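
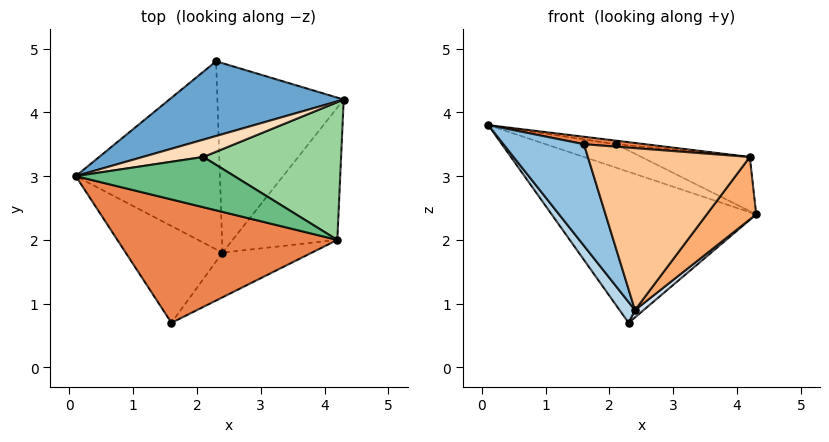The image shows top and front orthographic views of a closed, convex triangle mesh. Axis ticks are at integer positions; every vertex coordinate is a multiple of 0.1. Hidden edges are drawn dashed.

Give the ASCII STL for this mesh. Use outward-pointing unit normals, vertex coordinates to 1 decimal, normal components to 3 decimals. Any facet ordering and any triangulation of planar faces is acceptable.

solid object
 facet normal -0.108 0.891 0.441
  outer loop
   vertex 2.3 4.8 0.7
   vertex 0.1 3.0 3.8
   vertex 4.3 4.2 2.4
  endloop
 endfacet
 facet normal -0.780 -0.453 -0.432
  outer loop
   vertex 2.4 1.8 0.9
   vertex 1.6 0.7 3.5
   vertex 0.1 3.0 3.8
  endloop
 endfacet
 facet normal -0.795 -0.067 -0.603
  outer loop
   vertex 2.4 1.8 0.9
   vertex 0.1 3.0 3.8
   vertex 2.3 4.8 0.7
  endloop
 endfacet
 facet normal 0.642 -0.030 -0.766
  outer loop
   vertex 2.4 1.8 0.9
   vertex 2.3 4.8 0.7
   vertex 4.3 4.2 2.4
  endloop
 endfacet
 facet normal 0.106 -0.060 0.993
  outer loop
   vertex 4.2 2.0 3.3
   vertex 0.1 3.0 3.8
   vertex 1.6 0.7 3.5
  endloop
 endfacet
 facet normal 0.782 -0.266 -0.564
  outer loop
   vertex 4.2 2.0 3.3
   vertex 2.4 1.8 0.9
   vertex 4.3 4.2 2.4
  endloop
 endfacet
 facet normal 0.419 -0.875 -0.241
  outer loop
   vertex 4.2 2.0 3.3
   vertex 1.6 0.7 3.5
   vertex 2.4 1.8 0.9
  endloop
 endfacet
 facet normal -0.031 0.803 0.595
  outer loop
   vertex 2.1 3.3 3.5
   vertex 4.3 4.2 2.4
   vertex 0.1 3.0 3.8
  endloop
 endfacet
 facet normal 0.138 0.070 0.988
  outer loop
   vertex 2.1 3.3 3.5
   vertex 0.1 3.0 3.8
   vertex 4.2 2.0 3.3
  endloop
 endfacet
 facet normal 0.301 0.349 0.887
  outer loop
   vertex 2.1 3.3 3.5
   vertex 4.2 2.0 3.3
   vertex 4.3 4.2 2.4
  endloop
 endfacet
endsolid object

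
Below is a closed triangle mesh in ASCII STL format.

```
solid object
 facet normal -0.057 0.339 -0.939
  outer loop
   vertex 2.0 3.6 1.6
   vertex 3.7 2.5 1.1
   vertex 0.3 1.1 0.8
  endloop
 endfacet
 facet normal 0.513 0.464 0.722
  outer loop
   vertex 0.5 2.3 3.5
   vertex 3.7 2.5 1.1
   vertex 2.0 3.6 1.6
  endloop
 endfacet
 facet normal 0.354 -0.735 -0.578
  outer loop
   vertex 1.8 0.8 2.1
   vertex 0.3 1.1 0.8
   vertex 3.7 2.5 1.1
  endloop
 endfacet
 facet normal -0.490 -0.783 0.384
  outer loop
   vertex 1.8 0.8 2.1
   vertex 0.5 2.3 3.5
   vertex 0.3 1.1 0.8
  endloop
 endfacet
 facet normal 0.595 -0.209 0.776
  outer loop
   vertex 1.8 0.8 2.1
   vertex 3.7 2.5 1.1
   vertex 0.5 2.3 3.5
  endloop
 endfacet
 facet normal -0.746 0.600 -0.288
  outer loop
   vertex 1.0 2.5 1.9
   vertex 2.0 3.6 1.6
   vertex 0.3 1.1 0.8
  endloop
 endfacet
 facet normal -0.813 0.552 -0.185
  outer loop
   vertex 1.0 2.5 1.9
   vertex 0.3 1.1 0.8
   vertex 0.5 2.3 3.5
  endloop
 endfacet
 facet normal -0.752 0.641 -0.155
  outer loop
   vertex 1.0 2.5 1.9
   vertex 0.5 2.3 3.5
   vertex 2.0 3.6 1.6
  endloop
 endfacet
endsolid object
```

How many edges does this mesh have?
12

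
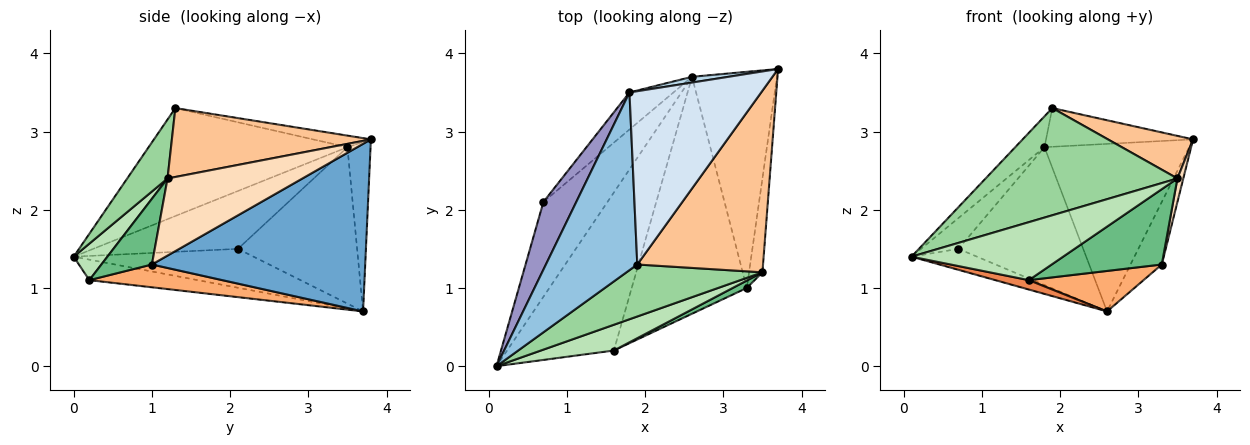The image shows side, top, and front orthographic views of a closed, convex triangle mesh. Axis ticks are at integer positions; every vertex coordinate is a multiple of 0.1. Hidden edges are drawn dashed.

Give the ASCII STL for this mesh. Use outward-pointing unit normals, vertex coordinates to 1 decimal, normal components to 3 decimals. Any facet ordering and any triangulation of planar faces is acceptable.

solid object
 facet normal 0.884 0.130 -0.448
  outer loop
   vertex 3.3 1.0 1.3
   vertex 2.6 3.7 0.7
   vertex 3.7 3.8 2.9
  endloop
 endfacet
 facet normal -0.758 0.111 0.642
  outer loop
   vertex 1.8 3.5 2.8
   vertex 0.1 0.0 1.4
   vertex 1.9 1.3 3.3
  endloop
 endfacet
 facet normal -0.158 0.987 0.034
  outer loop
   vertex 1.8 3.5 2.8
   vertex 3.7 3.8 2.9
   vertex 2.6 3.7 0.7
  endloop
 endfacet
 facet normal -0.085 0.217 0.972
  outer loop
   vertex 1.8 3.5 2.8
   vertex 1.9 1.3 3.3
   vertex 3.7 3.8 2.9
  endloop
 endfacet
 facet normal -0.188 -0.058 -0.980
  outer loop
   vertex 1.6 0.2 1.1
   vertex 0.1 0.0 1.4
   vertex 2.6 3.7 0.7
  endloop
 endfacet
 facet normal 0.192 -0.165 -0.967
  outer loop
   vertex 1.6 0.2 1.1
   vertex 2.6 3.7 0.7
   vertex 3.3 1.0 1.3
  endloop
 endfacet
 facet normal 0.471 -0.201 0.859
  outer loop
   vertex 3.5 1.2 2.4
   vertex 3.7 3.8 2.9
   vertex 1.9 1.3 3.3
  endloop
 endfacet
 facet normal 0.984 -0.043 -0.171
  outer loop
   vertex 3.5 1.2 2.4
   vertex 3.3 1.0 1.3
   vertex 3.7 3.8 2.9
  endloop
 endfacet
 facet normal 0.416 -0.905 0.089
  outer loop
   vertex 3.5 1.2 2.4
   vertex 1.6 0.2 1.1
   vertex 3.3 1.0 1.3
  endloop
 endfacet
 facet normal 0.186 -0.884 0.429
  outer loop
   vertex 3.5 1.2 2.4
   vertex 1.9 1.3 3.3
   vertex 0.1 0.0 1.4
  endloop
 endfacet
 facet normal 0.199 -0.896 0.398
  outer loop
   vertex 3.5 1.2 2.4
   vertex 0.1 0.0 1.4
   vertex 1.6 0.2 1.1
  endloop
 endfacet
 facet normal -0.510 0.186 -0.840
  outer loop
   vertex 0.7 2.1 1.5
   vertex 2.6 3.7 0.7
   vertex 0.1 0.0 1.4
  endloop
 endfacet
 facet normal -0.848 0.219 0.482
  outer loop
   vertex 0.7 2.1 1.5
   vertex 0.1 0.0 1.4
   vertex 1.8 3.5 2.8
  endloop
 endfacet
 facet normal -0.678 0.710 -0.191
  outer loop
   vertex 0.7 2.1 1.5
   vertex 1.8 3.5 2.8
   vertex 2.6 3.7 0.7
  endloop
 endfacet
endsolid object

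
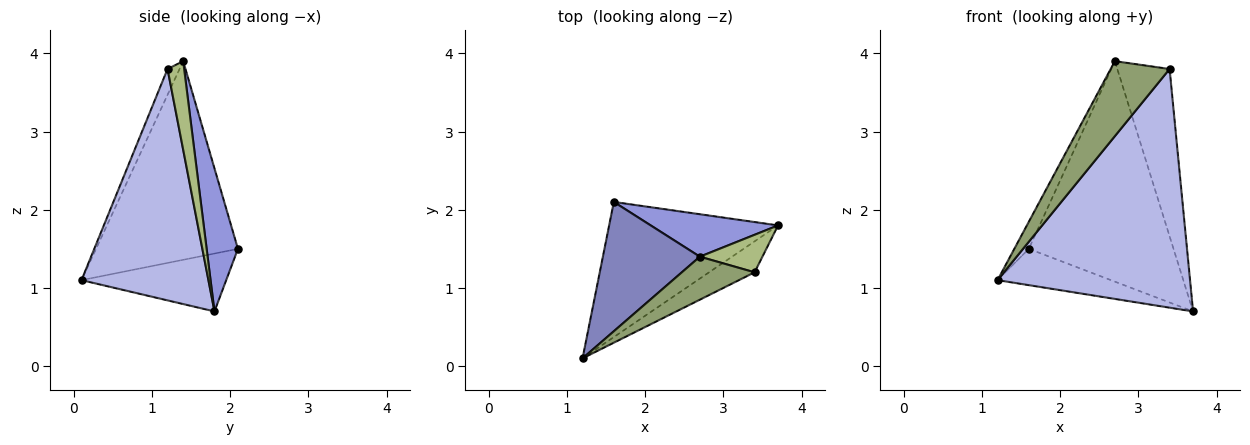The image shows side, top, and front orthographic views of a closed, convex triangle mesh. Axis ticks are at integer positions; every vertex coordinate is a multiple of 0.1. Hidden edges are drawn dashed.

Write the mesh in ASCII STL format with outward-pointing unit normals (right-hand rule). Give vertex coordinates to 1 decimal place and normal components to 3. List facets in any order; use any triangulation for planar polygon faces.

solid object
 facet normal -0.314 0.246 -0.917
  outer loop
   vertex 1.6 2.1 1.5
   vertex 3.7 1.8 0.7
   vertex 1.2 0.1 1.1
  endloop
 endfacet
 facet normal -0.895 0.092 0.437
  outer loop
   vertex 2.7 1.4 3.9
   vertex 1.6 2.1 1.5
   vertex 1.2 0.1 1.1
  endloop
 endfacet
 facet normal 0.208 0.961 0.185
  outer loop
   vertex 2.7 1.4 3.9
   vertex 3.7 1.8 0.7
   vertex 1.6 2.1 1.5
  endloop
 endfacet
 facet normal 0.547 -0.830 -0.108
  outer loop
   vertex 3.4 1.2 3.8
   vertex 1.2 0.1 1.1
   vertex 3.7 1.8 0.7
  endloop
 endfacet
 facet normal -0.174 -0.854 0.490
  outer loop
   vertex 3.4 1.2 3.8
   vertex 2.7 1.4 3.9
   vertex 1.2 0.1 1.1
  endloop
 endfacet
 facet normal 0.296 0.932 0.209
  outer loop
   vertex 3.4 1.2 3.8
   vertex 3.7 1.8 0.7
   vertex 2.7 1.4 3.9
  endloop
 endfacet
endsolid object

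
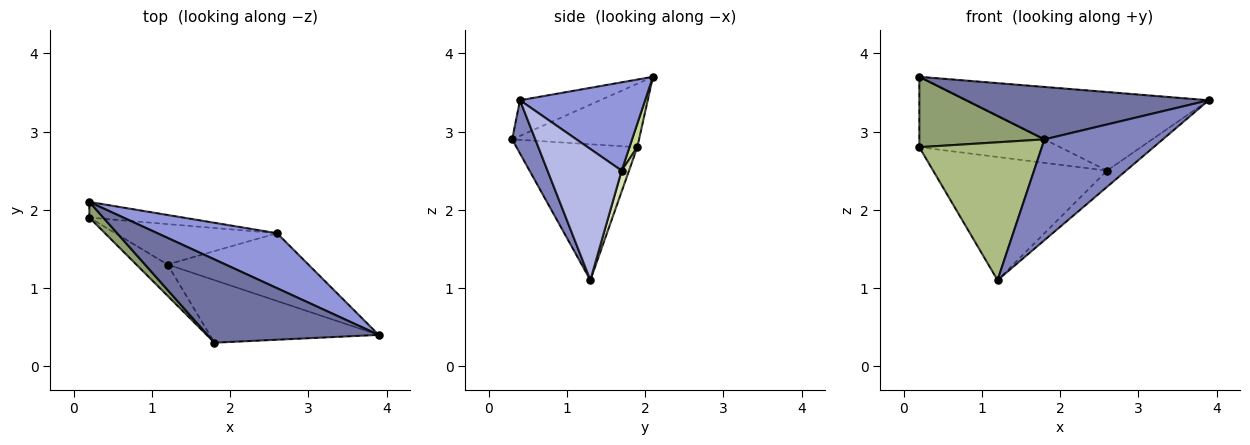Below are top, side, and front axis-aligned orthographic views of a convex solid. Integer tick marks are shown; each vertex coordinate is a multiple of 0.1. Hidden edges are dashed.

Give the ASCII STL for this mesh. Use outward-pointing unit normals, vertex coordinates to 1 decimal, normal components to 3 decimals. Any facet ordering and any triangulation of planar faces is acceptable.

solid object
 facet normal -0.173 -0.525 0.833
  outer loop
   vertex 1.8 0.3 2.9
   vertex 3.9 0.4 3.4
   vertex 0.2 2.1 3.7
  endloop
 endfacet
 facet normal 0.164 -0.838 -0.520
  outer loop
   vertex 1.2 1.3 1.1
   vertex 3.9 0.4 3.4
   vertex 1.8 0.3 2.9
  endloop
 endfacet
 facet normal 0.390 0.755 0.528
  outer loop
   vertex 2.6 1.7 2.5
   vertex 0.2 2.1 3.7
   vertex 3.9 0.4 3.4
  endloop
 endfacet
 facet normal 0.671 0.172 -0.721
  outer loop
   vertex 2.6 1.7 2.5
   vertex 3.9 0.4 3.4
   vertex 1.2 1.3 1.1
  endloop
 endfacet
 facet normal -0.703 -0.694 0.154
  outer loop
   vertex 0.2 1.9 2.8
   vertex 1.8 0.3 2.9
   vertex 0.2 2.1 3.7
  endloop
 endfacet
 facet normal -0.693 -0.703 -0.160
  outer loop
   vertex 0.2 1.9 2.8
   vertex 1.2 1.3 1.1
   vertex 1.8 0.3 2.9
  endloop
 endfacet
 facet normal 0.054 0.975 -0.217
  outer loop
   vertex 0.2 1.9 2.8
   vertex 0.2 2.1 3.7
   vertex 2.6 1.7 2.5
  endloop
 endfacet
 facet normal 0.040 0.949 -0.311
  outer loop
   vertex 0.2 1.9 2.8
   vertex 2.6 1.7 2.5
   vertex 1.2 1.3 1.1
  endloop
 endfacet
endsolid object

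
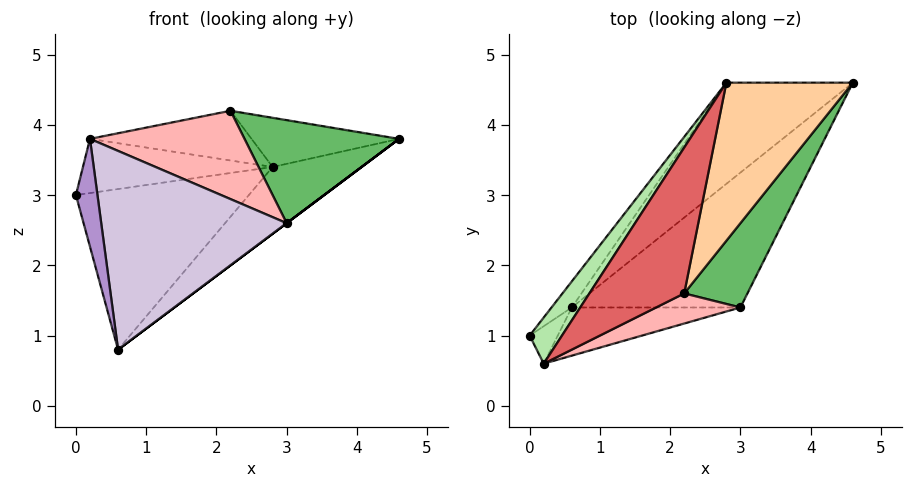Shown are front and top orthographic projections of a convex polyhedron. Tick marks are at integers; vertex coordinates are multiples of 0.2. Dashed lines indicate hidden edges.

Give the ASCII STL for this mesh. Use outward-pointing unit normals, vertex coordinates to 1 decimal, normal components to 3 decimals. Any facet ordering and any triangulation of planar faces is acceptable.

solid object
 facet normal -0.780 0.618 -0.100
  outer loop
   vertex 0.6 1.4 0.8
   vertex 0.0 1.0 3.0
   vertex 2.8 4.6 3.4
  endloop
 endfacet
 facet normal 0.182 0.541 -0.821
  outer loop
   vertex 0.6 1.4 0.8
   vertex 2.8 4.6 3.4
   vertex 4.6 4.6 3.8
  endloop
 endfacet
 facet normal 0.600 0.000 -0.800
  outer loop
   vertex 3.0 1.4 2.6
   vertex 0.6 1.4 0.8
   vertex 4.6 4.6 3.8
  endloop
 endfacet
 facet normal -0.208 0.291 0.934
  outer loop
   vertex 2.2 1.6 4.2
   vertex 4.6 4.6 3.8
   vertex 2.8 4.6 3.4
  endloop
 endfacet
 facet normal 0.732 -0.528 0.432
  outer loop
   vertex 2.2 1.6 4.2
   vertex 3.0 1.4 2.6
   vertex 4.6 4.6 3.8
  endloop
 endfacet
 facet normal -0.731 0.519 0.442
  outer loop
   vertex 0.2 0.6 3.8
   vertex 2.8 4.6 3.4
   vertex 0.0 1.0 3.0
  endloop
 endfacet
 facet normal -0.331 0.304 0.893
  outer loop
   vertex 0.2 0.6 3.8
   vertex 2.2 1.6 4.2
   vertex 2.8 4.6 3.4
  endloop
 endfacet
 facet normal 0.378 -0.876 0.299
  outer loop
   vertex 0.2 0.6 3.8
   vertex 3.0 1.4 2.6
   vertex 2.2 1.6 4.2
  endloop
 endfacet
 facet normal -0.498 -0.819 -0.285
  outer loop
   vertex 0.2 0.6 3.8
   vertex 0.0 1.0 3.0
   vertex 0.6 1.4 0.8
  endloop
 endfacet
 facet normal 0.174 -0.957 -0.232
  outer loop
   vertex 0.2 0.6 3.8
   vertex 0.6 1.4 0.8
   vertex 3.0 1.4 2.6
  endloop
 endfacet
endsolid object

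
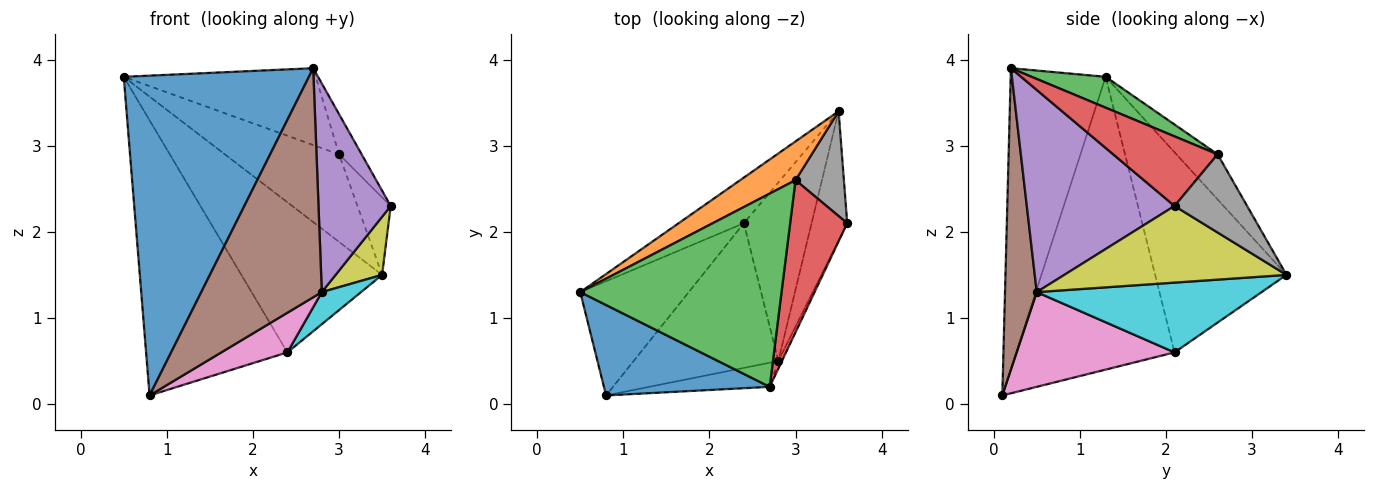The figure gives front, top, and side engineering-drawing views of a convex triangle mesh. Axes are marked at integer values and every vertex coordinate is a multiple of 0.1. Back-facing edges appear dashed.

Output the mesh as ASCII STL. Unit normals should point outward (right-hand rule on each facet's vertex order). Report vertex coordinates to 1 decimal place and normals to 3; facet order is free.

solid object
 facet normal -0.443 -0.863 0.244
  outer loop
   vertex 0.8 0.1 0.1
   vertex 2.7 0.2 3.9
   vertex 0.5 1.3 3.8
  endloop
 endfacet
 facet normal -0.719 0.642 -0.266
  outer loop
   vertex 2.4 2.1 0.6
   vertex 0.8 0.1 0.1
   vertex 0.5 1.3 3.8
  endloop
 endfacet
 facet normal 0.141 0.366 0.920
  outer loop
   vertex 3.0 2.6 2.9
   vertex 0.5 1.3 3.8
   vertex 2.7 0.2 3.9
  endloop
 endfacet
 facet normal 0.763 0.165 0.625
  outer loop
   vertex 3.0 2.6 2.9
   vertex 2.7 0.2 3.9
   vertex 3.6 2.1 2.3
  endloop
 endfacet
 facet normal 0.898 -0.439 -0.016
  outer loop
   vertex 2.8 0.5 1.3
   vertex 3.6 2.1 2.3
   vertex 2.7 0.2 3.9
  endloop
 endfacet
 facet normal 0.253 -0.962 -0.101
  outer loop
   vertex 2.8 0.5 1.3
   vertex 2.7 0.2 3.9
   vertex 0.8 0.1 0.1
  endloop
 endfacet
 facet normal 0.534 -0.223 -0.815
  outer loop
   vertex 2.8 0.5 1.3
   vertex 0.8 0.1 0.1
   vertex 2.4 2.1 0.6
  endloop
 endfacet
 facet normal 0.793 0.363 0.490
  outer loop
   vertex 3.5 3.4 1.5
   vertex 3.0 2.6 2.9
   vertex 3.6 2.1 2.3
  endloop
 endfacet
 facet normal 0.891 -0.186 -0.414
  outer loop
   vertex 3.5 3.4 1.5
   vertex 3.6 2.1 2.3
   vertex 2.8 0.5 1.3
  endloop
 endfacet
 facet normal 0.712 -0.124 -0.691
  outer loop
   vertex 3.5 3.4 1.5
   vertex 2.8 0.5 1.3
   vertex 2.4 2.1 0.6
  endloop
 endfacet
 facet normal -0.666 0.714 -0.217
  outer loop
   vertex 3.5 3.4 1.5
   vertex 2.4 2.1 0.6
   vertex 0.5 1.3 3.8
  endloop
 endfacet
 facet normal -0.313 0.868 0.384
  outer loop
   vertex 3.5 3.4 1.5
   vertex 0.5 1.3 3.8
   vertex 3.0 2.6 2.9
  endloop
 endfacet
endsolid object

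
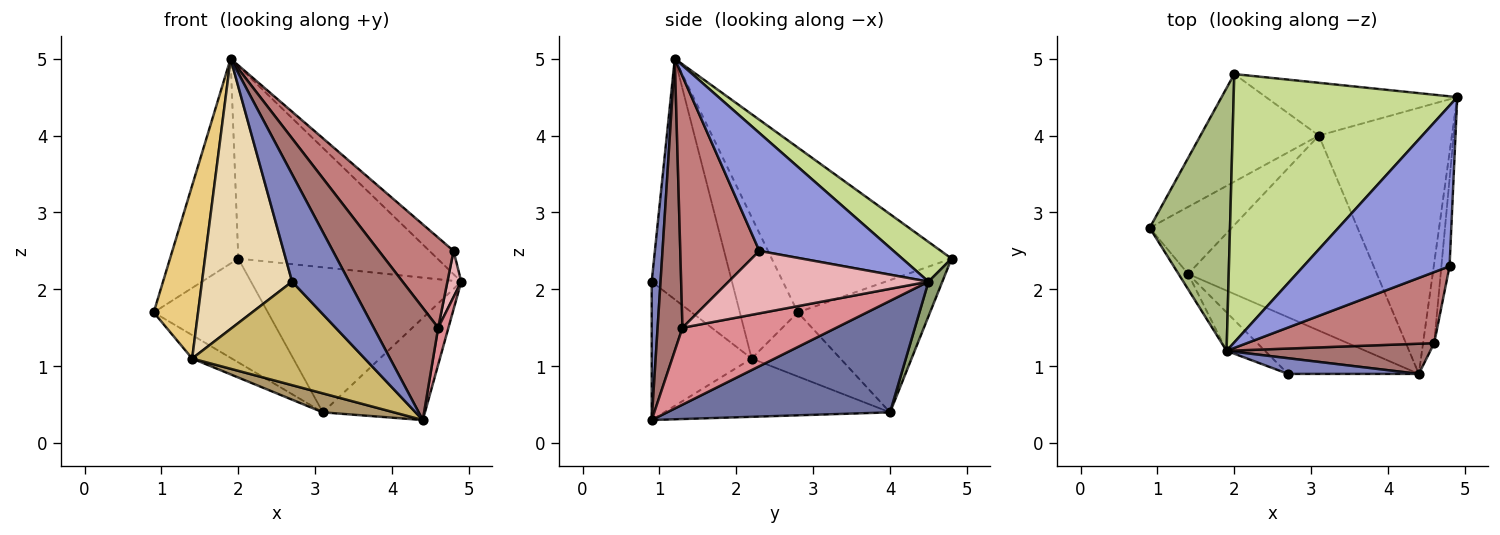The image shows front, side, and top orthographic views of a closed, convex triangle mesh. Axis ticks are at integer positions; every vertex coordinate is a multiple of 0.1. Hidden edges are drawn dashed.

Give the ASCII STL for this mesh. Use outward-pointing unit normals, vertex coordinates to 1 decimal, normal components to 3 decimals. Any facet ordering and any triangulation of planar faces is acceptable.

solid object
 facet normal 0.616 0.282 -0.735
  outer loop
   vertex 3.1 4.0 0.4
   vertex 4.9 4.5 2.1
   vertex 4.4 0.9 0.3
  endloop
 endfacet
 facet normal 0.151 -0.978 0.143
  outer loop
   vertex 2.7 0.9 2.1
   vertex 4.4 0.9 0.3
   vertex 1.9 1.2 5.0
  endloop
 endfacet
 facet normal 0.624 0.112 0.773
  outer loop
   vertex 4.8 2.3 2.5
   vertex 4.9 4.5 2.1
   vertex 1.9 1.2 5.0
  endloop
 endfacet
 facet normal -0.627 0.541 -0.561
  outer loop
   vertex 2.0 4.8 2.4
   vertex 3.1 4.0 0.4
   vertex 0.9 2.8 1.7
  endloop
 endfacet
 facet normal 0.062 0.938 -0.341
  outer loop
   vertex 2.0 4.8 2.4
   vertex 4.9 4.5 2.1
   vertex 3.1 4.0 0.4
  endloop
 endfacet
 facet normal -0.851 0.323 0.414
  outer loop
   vertex 2.0 4.8 2.4
   vertex 0.9 2.8 1.7
   vertex 1.9 1.2 5.0
  endloop
 endfacet
 facet normal 0.143 0.577 0.804
  outer loop
   vertex 2.0 4.8 2.4
   vertex 1.9 1.2 5.0
   vertex 4.9 4.5 2.1
  endloop
 endfacet
 facet normal -0.594 0.265 -0.760
  outer loop
   vertex 1.4 2.2 1.1
   vertex 0.9 2.8 1.7
   vertex 3.1 4.0 0.4
  endloop
 endfacet
 facet normal -0.294 -0.093 -0.951
  outer loop
   vertex 1.4 2.2 1.1
   vertex 3.1 4.0 0.4
   vertex 4.4 0.9 0.3
  endloop
 endfacet
 facet normal -0.453 -0.782 -0.428
  outer loop
   vertex 1.4 2.2 1.1
   vertex 4.4 0.9 0.3
   vertex 2.7 0.9 2.1
  endloop
 endfacet
 facet normal -0.793 -0.607 -0.054
  outer loop
   vertex 1.4 2.2 1.1
   vertex 1.9 1.2 5.0
   vertex 0.9 2.8 1.7
  endloop
 endfacet
 facet normal -0.661 -0.743 -0.106
  outer loop
   vertex 1.4 2.2 1.1
   vertex 2.7 0.9 2.1
   vertex 1.9 1.2 5.0
  endloop
 endfacet
 facet normal 0.349 -0.905 0.243
  outer loop
   vertex 4.6 1.3 1.5
   vertex 1.9 1.2 5.0
   vertex 4.4 0.9 0.3
  endloop
 endfacet
 facet normal 0.639 -0.604 0.476
  outer loop
   vertex 4.6 1.3 1.5
   vertex 4.8 2.3 2.5
   vertex 1.9 1.2 5.0
  endloop
 endfacet
 facet normal 0.988 -0.066 -0.143
  outer loop
   vertex 4.6 1.3 1.5
   vertex 4.4 0.9 0.3
   vertex 4.9 4.5 2.1
  endloop
 endfacet
 facet normal 0.989 -0.068 -0.129
  outer loop
   vertex 4.6 1.3 1.5
   vertex 4.9 4.5 2.1
   vertex 4.8 2.3 2.5
  endloop
 endfacet
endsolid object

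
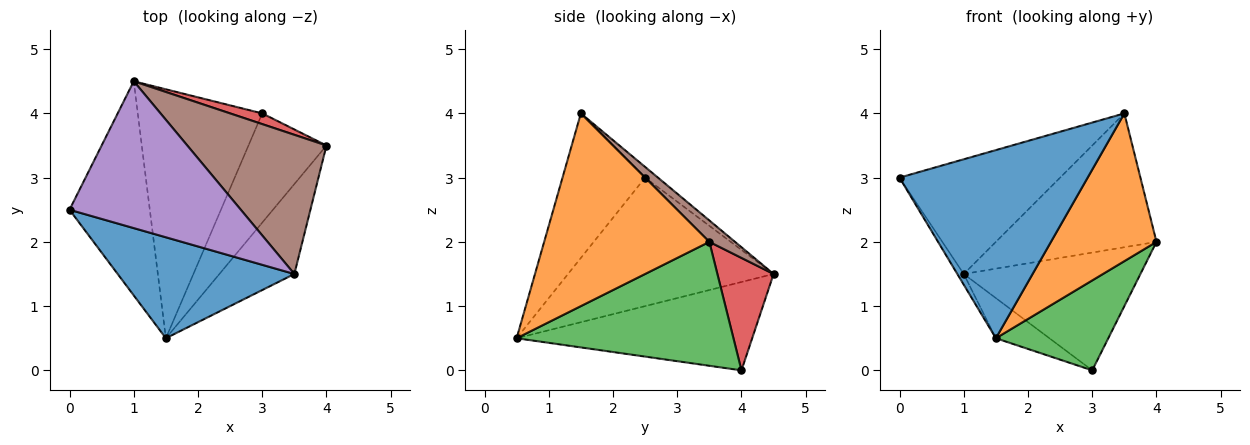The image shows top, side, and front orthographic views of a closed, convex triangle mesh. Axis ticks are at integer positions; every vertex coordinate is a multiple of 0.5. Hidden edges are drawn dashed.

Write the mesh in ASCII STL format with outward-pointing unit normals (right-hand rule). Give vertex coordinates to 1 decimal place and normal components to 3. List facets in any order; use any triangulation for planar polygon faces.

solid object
 facet normal -0.361 -0.822 0.441
  outer loop
   vertex 3.5 1.5 4.0
   vertex 0.0 2.5 3.0
   vertex 1.5 0.5 0.5
  endloop
 endfacet
 facet normal 0.801 -0.512 -0.311
  outer loop
   vertex 3.5 1.5 4.0
   vertex 1.5 0.5 0.5
   vertex 4.0 3.5 2.0
  endloop
 endfacet
 facet normal 0.775 -0.402 -0.488
  outer loop
   vertex 3.0 4.0 0.0
   vertex 4.0 3.5 2.0
   vertex 1.5 0.5 0.5
  endloop
 endfacet
 facet normal 0.302 0.949 0.086
  outer loop
   vertex 1.0 4.5 1.5
   vertex 4.0 3.5 2.0
   vertex 3.0 4.0 0.0
  endloop
 endfacet
 facet normal -0.049 0.615 0.787
  outer loop
   vertex 1.0 4.5 1.5
   vertex 0.0 2.5 3.0
   vertex 3.5 1.5 4.0
  endloop
 endfacet
 facet normal 0.110 0.689 0.716
  outer loop
   vertex 1.0 4.5 1.5
   vertex 3.5 1.5 4.0
   vertex 4.0 3.5 2.0
  endloop
 endfacet
 facet normal -0.848 0.026 -0.530
  outer loop
   vertex 1.0 4.5 1.5
   vertex 1.5 0.5 0.5
   vertex 0.0 2.5 3.0
  endloop
 endfacet
 facet normal -0.574 0.130 -0.809
  outer loop
   vertex 1.0 4.5 1.5
   vertex 3.0 4.0 0.0
   vertex 1.5 0.5 0.5
  endloop
 endfacet
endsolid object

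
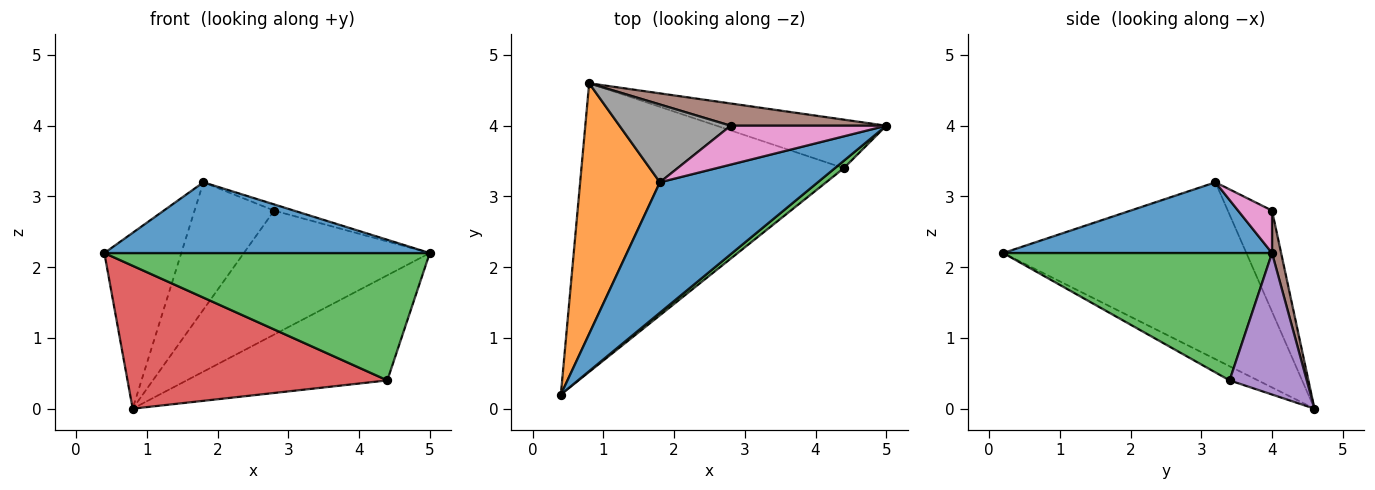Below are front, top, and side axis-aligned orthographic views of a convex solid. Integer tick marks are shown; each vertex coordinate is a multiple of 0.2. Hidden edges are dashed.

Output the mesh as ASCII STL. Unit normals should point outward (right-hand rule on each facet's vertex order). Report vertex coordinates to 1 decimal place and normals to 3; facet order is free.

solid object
 facet normal 0.366 -0.444 0.818
  outer loop
   vertex 1.8 3.2 3.2
   vertex 0.4 0.2 2.2
   vertex 5.0 4.0 2.2
  endloop
 endfacet
 facet normal -0.876 0.277 0.395
  outer loop
   vertex 1.8 3.2 3.2
   vertex 0.8 4.6 0.0
   vertex 0.4 0.2 2.2
  endloop
 endfacet
 facet normal 0.636 -0.770 0.045
  outer loop
   vertex 4.4 3.4 0.4
   vertex 5.0 4.0 2.2
   vertex 0.4 0.2 2.2
  endloop
 endfacet
 facet normal -0.048 -0.443 -0.895
  outer loop
   vertex 4.4 3.4 0.4
   vertex 0.4 0.2 2.2
   vertex 0.8 4.6 0.0
  endloop
 endfacet
 facet normal 0.330 0.857 -0.396
  outer loop
   vertex 4.4 3.4 0.4
   vertex 0.8 4.6 0.0
   vertex 5.0 4.0 2.2
  endloop
 endfacet
 facet normal 0.048 0.983 0.176
  outer loop
   vertex 2.8 4.0 2.8
   vertex 5.0 4.0 2.2
   vertex 0.8 4.6 0.0
  endloop
 endfacet
 facet normal 0.260 0.152 0.954
  outer loop
   vertex 2.8 4.0 2.8
   vertex 1.8 3.2 3.2
   vertex 5.0 4.0 2.2
  endloop
 endfacet
 facet normal -0.428 0.771 0.471
  outer loop
   vertex 2.8 4.0 2.8
   vertex 0.8 4.6 0.0
   vertex 1.8 3.2 3.2
  endloop
 endfacet
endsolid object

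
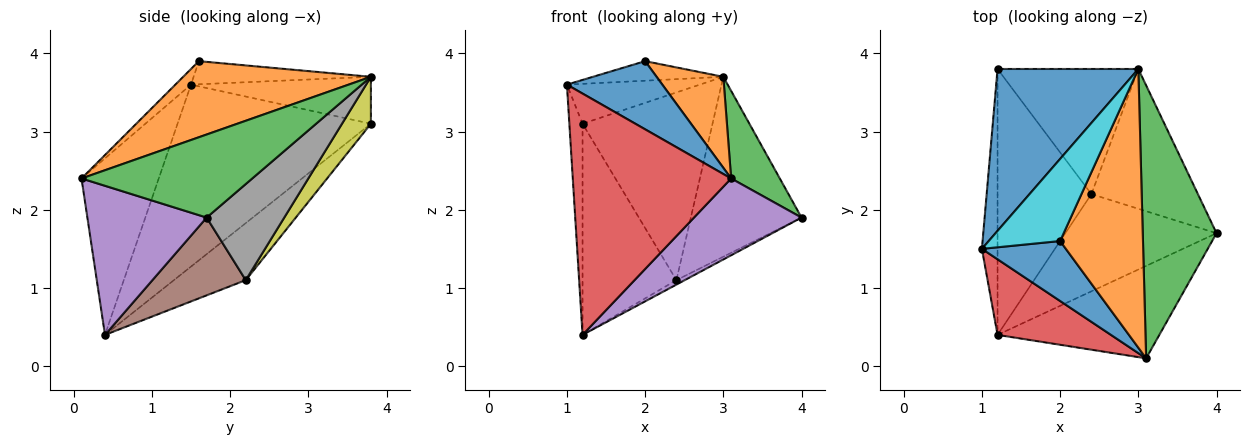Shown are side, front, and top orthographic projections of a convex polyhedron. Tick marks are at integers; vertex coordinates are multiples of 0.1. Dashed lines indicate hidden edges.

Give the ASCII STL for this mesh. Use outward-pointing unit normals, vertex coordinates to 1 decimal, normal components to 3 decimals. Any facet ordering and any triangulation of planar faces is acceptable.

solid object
 facet normal -0.308 0.228 0.924
  outer loop
   vertex 1.2 3.8 3.1
   vertex 1.0 1.5 3.6
   vertex 3.0 3.8 3.7
  endloop
 endfacet
 facet normal -0.994 0.068 -0.085
  outer loop
   vertex 1.2 3.8 3.1
   vertex 1.2 0.4 0.4
   vertex 1.0 1.5 3.6
  endloop
 endfacet
 facet normal 0.731 -0.208 0.649
  outer loop
   vertex 3.1 0.1 2.4
   vertex 4.0 1.7 1.9
   vertex 3.0 3.8 3.7
  endloop
 endfacet
 facet normal -0.422 -0.865 0.271
  outer loop
   vertex 3.1 0.1 2.4
   vertex 1.0 1.5 3.6
   vertex 1.2 0.4 0.4
  endloop
 endfacet
 facet normal 0.578 -0.521 -0.628
  outer loop
   vertex 3.1 0.1 2.4
   vertex 1.2 0.4 0.4
   vertex 4.0 1.7 1.9
  endloop
 endfacet
 facet normal 0.457 0.041 -0.889
  outer loop
   vertex 2.4 2.2 1.1
   vertex 4.0 1.7 1.9
   vertex 1.2 0.4 0.4
  endloop
 endfacet
 facet normal -0.430 0.562 -0.707
  outer loop
   vertex 2.4 2.2 1.1
   vertex 1.2 0.4 0.4
   vertex 1.2 3.8 3.1
  endloop
 endfacet
 facet normal 0.484 0.691 -0.537
  outer loop
   vertex 2.4 2.2 1.1
   vertex 3.0 3.8 3.7
   vertex 4.0 1.7 1.9
  endloop
 endfacet
 facet normal 0.182 0.818 -0.545
  outer loop
   vertex 2.4 2.2 1.1
   vertex 1.2 3.8 3.1
   vertex 3.0 3.8 3.7
  endloop
 endfacet
 facet normal -0.300 0.221 0.928
  outer loop
   vertex 2.0 1.6 3.9
   vertex 3.0 3.8 3.7
   vertex 1.0 1.5 3.6
  endloop
 endfacet
 facet normal -0.122 -0.745 0.656
  outer loop
   vertex 2.0 1.6 3.9
   vertex 1.0 1.5 3.6
   vertex 3.1 0.1 2.4
  endloop
 endfacet
 facet normal 0.658 -0.234 0.716
  outer loop
   vertex 2.0 1.6 3.9
   vertex 3.1 0.1 2.4
   vertex 3.0 3.8 3.7
  endloop
 endfacet
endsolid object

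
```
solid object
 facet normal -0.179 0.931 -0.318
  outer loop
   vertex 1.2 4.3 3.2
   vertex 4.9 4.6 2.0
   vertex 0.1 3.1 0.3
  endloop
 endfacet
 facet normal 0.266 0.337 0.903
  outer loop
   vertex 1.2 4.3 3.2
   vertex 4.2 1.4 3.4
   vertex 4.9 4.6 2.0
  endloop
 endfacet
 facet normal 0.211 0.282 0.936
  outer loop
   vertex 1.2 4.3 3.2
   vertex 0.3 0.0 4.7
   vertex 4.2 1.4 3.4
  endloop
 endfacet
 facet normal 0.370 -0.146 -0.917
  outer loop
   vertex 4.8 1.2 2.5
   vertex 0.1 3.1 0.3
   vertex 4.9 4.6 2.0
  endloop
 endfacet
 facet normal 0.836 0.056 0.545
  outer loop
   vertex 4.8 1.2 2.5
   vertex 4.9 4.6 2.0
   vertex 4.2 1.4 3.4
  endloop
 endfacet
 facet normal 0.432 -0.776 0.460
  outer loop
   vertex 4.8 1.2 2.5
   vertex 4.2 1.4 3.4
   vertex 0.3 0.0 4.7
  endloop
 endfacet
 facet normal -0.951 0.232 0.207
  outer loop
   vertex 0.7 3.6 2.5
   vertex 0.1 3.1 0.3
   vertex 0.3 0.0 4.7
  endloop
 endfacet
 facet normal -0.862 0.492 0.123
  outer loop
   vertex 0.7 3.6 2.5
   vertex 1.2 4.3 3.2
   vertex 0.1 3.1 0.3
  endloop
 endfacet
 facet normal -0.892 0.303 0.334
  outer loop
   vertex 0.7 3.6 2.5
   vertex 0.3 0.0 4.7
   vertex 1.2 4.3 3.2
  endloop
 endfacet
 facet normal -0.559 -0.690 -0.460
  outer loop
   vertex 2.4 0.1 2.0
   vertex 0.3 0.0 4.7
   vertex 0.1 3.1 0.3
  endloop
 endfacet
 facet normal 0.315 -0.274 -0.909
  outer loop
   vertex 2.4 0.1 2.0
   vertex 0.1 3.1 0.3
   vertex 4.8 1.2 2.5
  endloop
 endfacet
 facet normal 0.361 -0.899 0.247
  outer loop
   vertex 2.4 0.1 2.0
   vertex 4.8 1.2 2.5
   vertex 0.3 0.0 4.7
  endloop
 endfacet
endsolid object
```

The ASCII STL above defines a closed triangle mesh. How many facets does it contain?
12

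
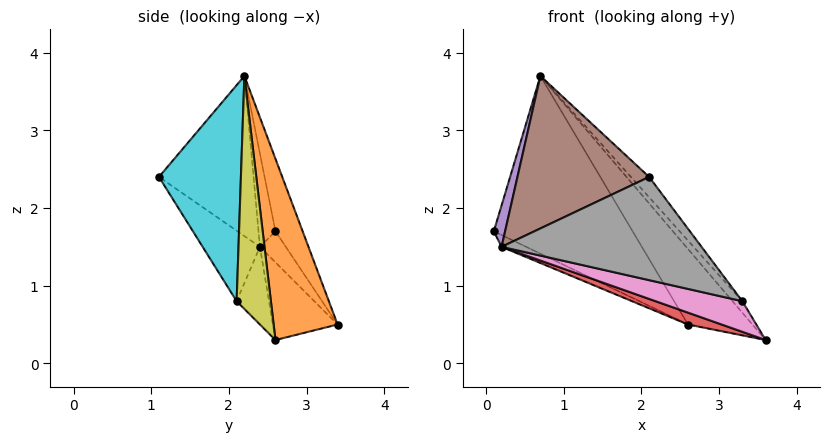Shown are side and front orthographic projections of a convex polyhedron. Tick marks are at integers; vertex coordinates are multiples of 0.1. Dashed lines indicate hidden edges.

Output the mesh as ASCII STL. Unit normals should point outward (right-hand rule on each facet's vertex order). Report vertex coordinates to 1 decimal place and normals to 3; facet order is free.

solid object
 facet normal -0.186 0.951 0.246
  outer loop
   vertex 2.6 3.4 0.5
   vertex 0.1 2.6 1.7
   vertex 0.7 2.2 3.7
  endloop
 endfacet
 facet normal 0.581 0.586 0.565
  outer loop
   vertex 2.6 3.4 0.5
   vertex 0.7 2.2 3.7
   vertex 3.6 2.6 0.3
  endloop
 endfacet
 facet normal -0.500 0.475 -0.725
  outer loop
   vertex 0.2 2.4 1.5
   vertex 0.1 2.6 1.7
   vertex 2.6 3.4 0.5
  endloop
 endfacet
 facet normal -0.319 -0.166 -0.933
  outer loop
   vertex 0.2 2.4 1.5
   vertex 2.6 3.4 0.5
   vertex 3.6 2.6 0.3
  endloop
 endfacet
 facet normal -0.824 -0.549 0.137
  outer loop
   vertex 0.2 2.4 1.5
   vertex 0.7 2.2 3.7
   vertex 0.1 2.6 1.7
  endloop
 endfacet
 facet normal -0.582 -0.811 0.059
  outer loop
   vertex 0.2 2.4 1.5
   vertex 2.1 1.1 2.4
   vertex 0.7 2.2 3.7
  endloop
 endfacet
 facet normal -0.230 -0.616 -0.754
  outer loop
   vertex 3.3 2.1 0.8
   vertex 0.2 2.4 1.5
   vertex 3.6 2.6 0.3
  endloop
 endfacet
 facet normal -0.214 -0.748 -0.628
  outer loop
   vertex 3.3 2.1 0.8
   vertex 2.1 1.1 2.4
   vertex 0.2 2.4 1.5
  endloop
 endfacet
 facet normal 0.732 0.210 0.649
  outer loop
   vertex 3.3 2.1 0.8
   vertex 3.6 2.6 0.3
   vertex 0.7 2.2 3.7
  endloop
 endfacet
 facet normal 0.737 0.164 0.655
  outer loop
   vertex 3.3 2.1 0.8
   vertex 0.7 2.2 3.7
   vertex 2.1 1.1 2.4
  endloop
 endfacet
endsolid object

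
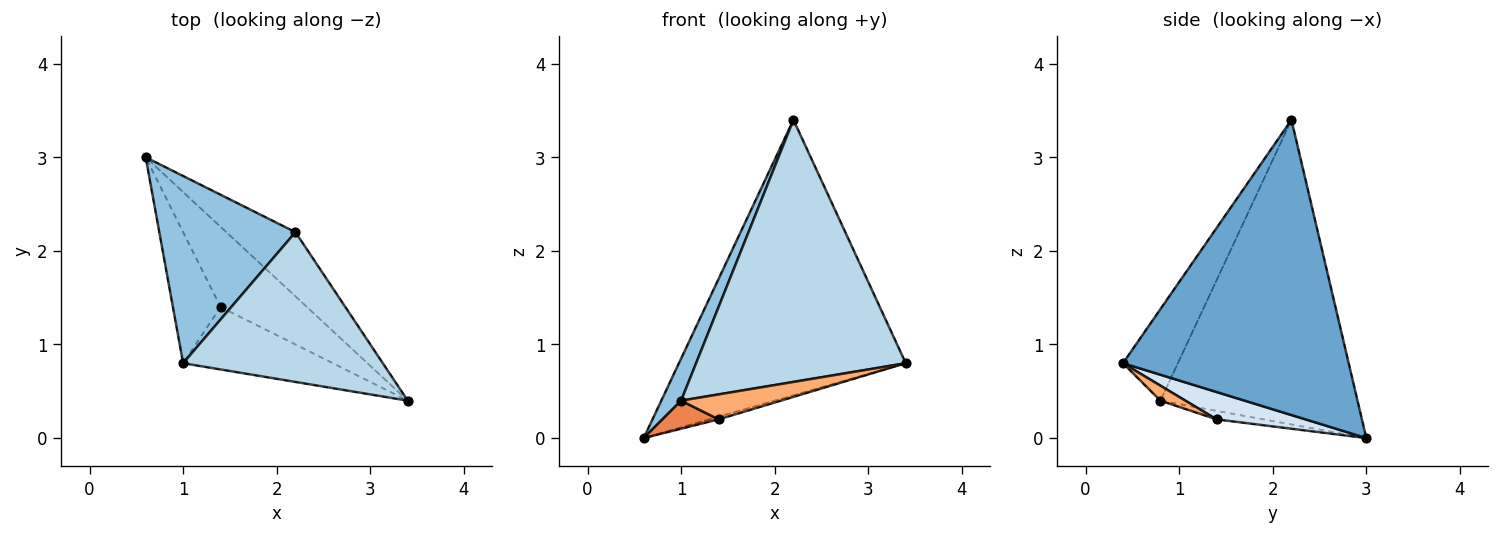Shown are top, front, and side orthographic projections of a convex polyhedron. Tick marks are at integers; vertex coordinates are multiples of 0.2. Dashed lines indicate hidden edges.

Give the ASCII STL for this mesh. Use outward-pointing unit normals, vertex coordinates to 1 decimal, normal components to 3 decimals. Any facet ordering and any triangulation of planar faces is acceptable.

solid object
 facet normal 0.696 0.699 -0.163
  outer loop
   vertex 2.2 2.2 3.4
   vertex 3.4 0.4 0.8
   vertex 0.6 3.0 0.0
  endloop
 endfacet
 facet normal -0.909 -0.091 0.406
  outer loop
   vertex 1.0 0.8 0.4
   vertex 2.2 2.2 3.4
   vertex 0.6 3.0 0.0
  endloop
 endfacet
 facet normal -0.222 -0.847 0.484
  outer loop
   vertex 1.0 0.8 0.4
   vertex 3.4 0.4 0.8
   vertex 2.2 2.2 3.4
  endloop
 endfacet
 facet normal 0.302 0.032 -0.953
  outer loop
   vertex 1.4 1.4 0.2
   vertex 0.6 3.0 0.0
   vertex 3.4 0.4 0.8
  endloop
 endfacet
 facet normal -0.172 -0.206 -0.963
  outer loop
   vertex 1.4 1.4 0.2
   vertex 1.0 0.8 0.4
   vertex 0.6 3.0 0.0
  endloop
 endfacet
 facet normal 0.092 -0.370 -0.925
  outer loop
   vertex 1.4 1.4 0.2
   vertex 3.4 0.4 0.8
   vertex 1.0 0.8 0.4
  endloop
 endfacet
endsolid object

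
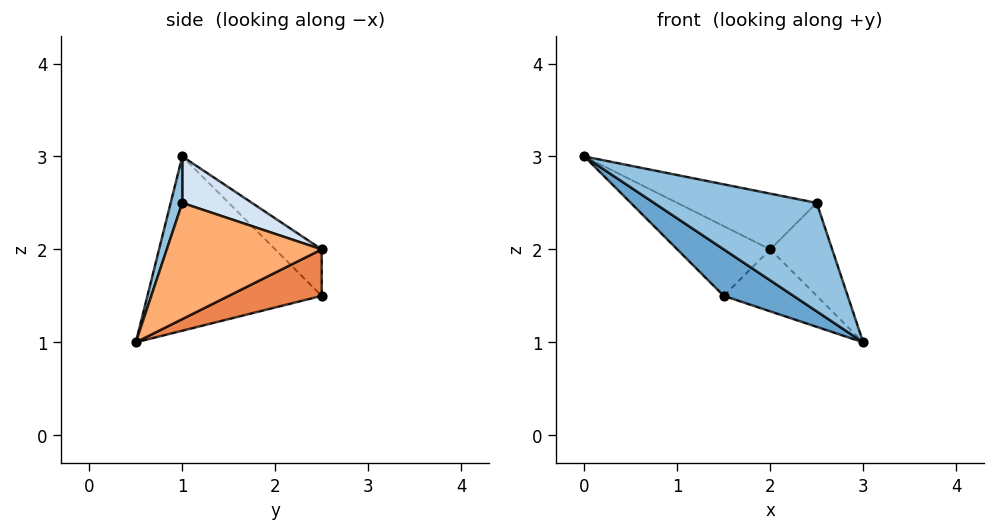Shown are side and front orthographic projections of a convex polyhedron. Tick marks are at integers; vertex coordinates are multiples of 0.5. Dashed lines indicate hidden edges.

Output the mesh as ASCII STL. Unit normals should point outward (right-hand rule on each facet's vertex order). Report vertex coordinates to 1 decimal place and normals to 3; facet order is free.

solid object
 facet normal -0.566 -0.226 -0.793
  outer loop
   vertex 1.5 2.5 1.5
   vertex 3.0 0.5 1.0
   vertex 0.0 1.0 3.0
  endloop
 endfacet
 facet normal 0.067 -0.940 0.336
  outer loop
   vertex 2.5 1.0 2.5
   vertex 0.0 1.0 3.0
   vertex 3.0 0.5 1.0
  endloop
 endfacet
 facet normal -0.408 0.816 0.408
  outer loop
   vertex 2.0 2.5 2.0
   vertex 1.5 2.5 1.5
   vertex 0.0 1.0 3.0
  endloop
 endfacet
 facet normal 0.183 0.365 0.913
  outer loop
   vertex 2.0 2.5 2.0
   vertex 0.0 1.0 3.0
   vertex 2.5 1.0 2.5
  endloop
 endfacet
 facet normal 0.577 0.577 -0.577
  outer loop
   vertex 2.0 2.5 2.0
   vertex 3.0 0.5 1.0
   vertex 1.5 2.5 1.5
  endloop
 endfacet
 facet normal 0.913 0.365 0.183
  outer loop
   vertex 2.0 2.5 2.0
   vertex 2.5 1.0 2.5
   vertex 3.0 0.5 1.0
  endloop
 endfacet
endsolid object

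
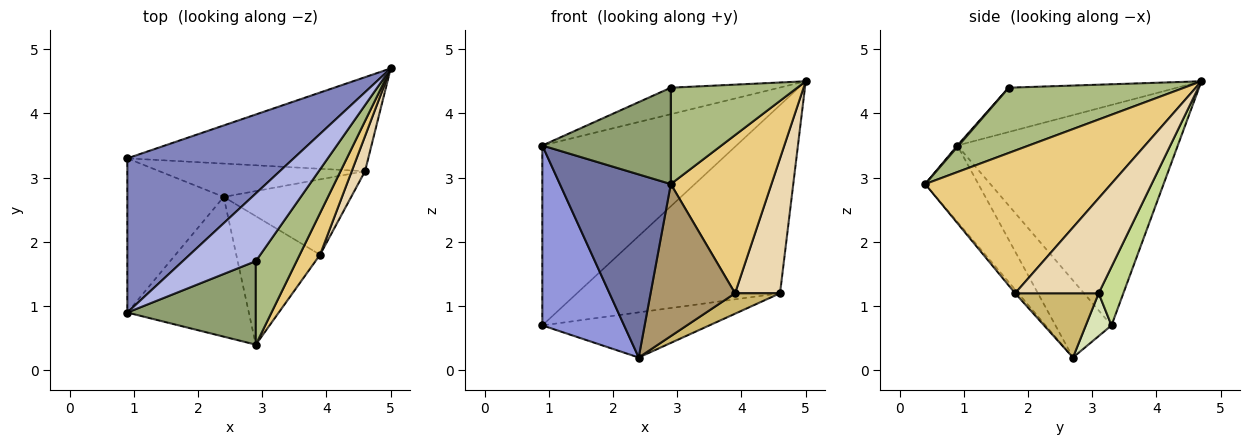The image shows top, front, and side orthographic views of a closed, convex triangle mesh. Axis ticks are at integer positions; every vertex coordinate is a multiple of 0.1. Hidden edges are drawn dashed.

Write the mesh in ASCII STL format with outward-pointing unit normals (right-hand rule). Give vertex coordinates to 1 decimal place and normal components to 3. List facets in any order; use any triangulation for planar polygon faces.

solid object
 facet normal -0.356 -0.743 -0.567
  outer loop
   vertex 2.4 2.7 0.2
   vertex 2.9 0.4 2.9
   vertex 0.9 0.9 3.5
  endloop
 endfacet
 facet normal -0.653 0.575 0.493
  outer loop
   vertex 0.9 3.3 0.7
   vertex 0.9 0.9 3.5
   vertex 5.0 4.7 4.5
  endloop
 endfacet
 facet normal -0.462 -0.673 -0.577
  outer loop
   vertex 0.9 3.3 0.7
   vertex 2.4 2.7 0.2
   vertex 0.9 0.9 3.5
  endloop
 endfacet
 facet normal -0.492 0.317 0.811
  outer loop
   vertex 2.9 1.7 4.4
   vertex 5.0 4.7 4.5
   vertex 0.9 0.9 3.5
  endloop
 endfacet
 facet normal 0.008 -0.756 0.655
  outer loop
   vertex 2.9 1.7 4.4
   vertex 0.9 0.9 3.5
   vertex 2.9 0.4 2.9
  endloop
 endfacet
 facet normal 0.724 -0.522 0.452
  outer loop
   vertex 2.9 1.7 4.4
   vertex 2.9 0.4 2.9
   vertex 5.0 4.7 4.5
  endloop
 endfacet
 facet normal 0.108 0.889 -0.444
  outer loop
   vertex 4.6 3.1 1.2
   vertex 0.9 3.3 0.7
   vertex 5.0 4.7 4.5
  endloop
 endfacet
 facet normal 0.123 0.798 -0.590
  outer loop
   vertex 4.6 3.1 1.2
   vertex 2.4 2.7 0.2
   vertex 0.9 3.3 0.7
  endloop
 endfacet
 facet normal -0.028 -0.763 -0.645
  outer loop
   vertex 3.9 1.8 1.2
   vertex 2.9 0.4 2.9
   vertex 2.4 2.7 0.2
  endloop
 endfacet
 facet normal 0.437 -0.235 -0.868
  outer loop
   vertex 3.9 1.8 1.2
   vertex 2.4 2.7 0.2
   vertex 4.6 3.1 1.2
  endloop
 endfacet
 facet normal 0.873 -0.472 0.124
  outer loop
   vertex 3.9 1.8 1.2
   vertex 5.0 4.7 4.5
   vertex 2.9 0.4 2.9
  endloop
 endfacet
 facet normal 0.874 -0.471 0.122
  outer loop
   vertex 3.9 1.8 1.2
   vertex 4.6 3.1 1.2
   vertex 5.0 4.7 4.5
  endloop
 endfacet
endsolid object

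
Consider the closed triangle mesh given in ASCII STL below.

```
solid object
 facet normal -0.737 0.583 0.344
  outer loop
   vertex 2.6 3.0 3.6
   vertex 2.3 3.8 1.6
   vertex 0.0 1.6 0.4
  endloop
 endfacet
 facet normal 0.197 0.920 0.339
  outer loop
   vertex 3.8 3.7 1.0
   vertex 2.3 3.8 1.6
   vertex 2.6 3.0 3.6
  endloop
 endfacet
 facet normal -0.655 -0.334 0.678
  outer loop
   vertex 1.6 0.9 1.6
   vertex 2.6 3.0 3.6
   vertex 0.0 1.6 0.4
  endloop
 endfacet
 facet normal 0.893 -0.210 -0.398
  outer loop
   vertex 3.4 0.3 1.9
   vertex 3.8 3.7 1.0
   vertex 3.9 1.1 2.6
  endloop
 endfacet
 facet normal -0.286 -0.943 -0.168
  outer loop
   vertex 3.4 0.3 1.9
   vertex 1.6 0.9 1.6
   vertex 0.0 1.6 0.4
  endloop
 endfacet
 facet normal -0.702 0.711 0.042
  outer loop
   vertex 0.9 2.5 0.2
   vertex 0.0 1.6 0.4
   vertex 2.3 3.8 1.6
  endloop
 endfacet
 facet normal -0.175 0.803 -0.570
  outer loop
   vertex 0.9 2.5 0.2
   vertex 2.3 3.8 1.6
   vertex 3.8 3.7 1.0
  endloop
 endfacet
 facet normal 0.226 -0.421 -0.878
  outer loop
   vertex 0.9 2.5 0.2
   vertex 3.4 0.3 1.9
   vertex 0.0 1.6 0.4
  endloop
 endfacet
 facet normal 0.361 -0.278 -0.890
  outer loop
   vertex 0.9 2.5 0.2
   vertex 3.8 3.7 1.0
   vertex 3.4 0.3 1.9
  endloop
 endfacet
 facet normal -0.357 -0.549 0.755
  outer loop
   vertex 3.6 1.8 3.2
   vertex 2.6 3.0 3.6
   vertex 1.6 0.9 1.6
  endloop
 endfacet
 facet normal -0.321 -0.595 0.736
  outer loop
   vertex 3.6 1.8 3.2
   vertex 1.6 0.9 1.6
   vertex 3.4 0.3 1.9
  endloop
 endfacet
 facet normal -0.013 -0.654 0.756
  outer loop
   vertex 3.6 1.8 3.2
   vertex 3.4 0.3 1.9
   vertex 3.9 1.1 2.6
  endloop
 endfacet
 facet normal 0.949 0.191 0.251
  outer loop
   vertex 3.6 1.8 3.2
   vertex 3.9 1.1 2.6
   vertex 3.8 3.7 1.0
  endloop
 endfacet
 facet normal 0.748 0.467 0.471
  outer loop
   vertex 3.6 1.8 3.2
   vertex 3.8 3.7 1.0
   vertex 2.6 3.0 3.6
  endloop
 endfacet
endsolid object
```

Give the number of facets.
14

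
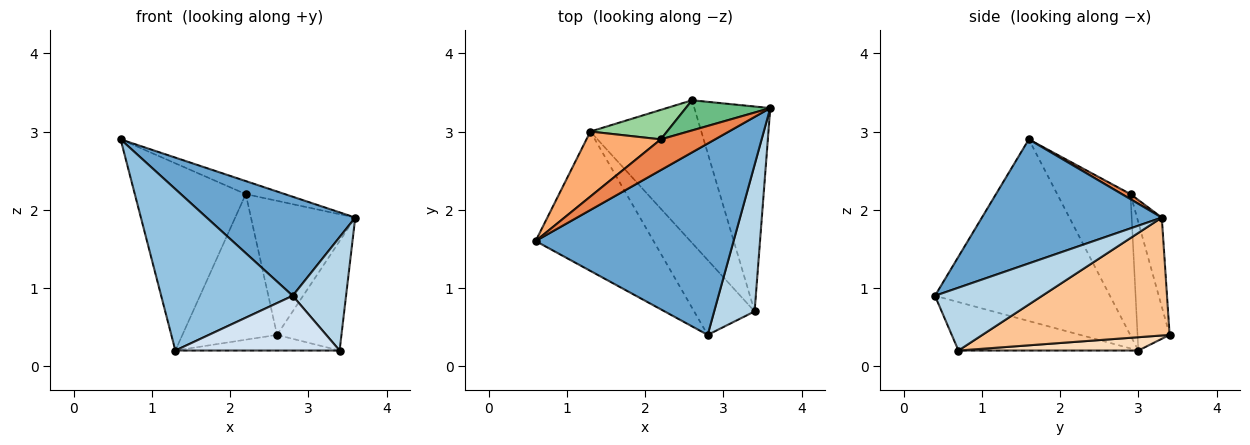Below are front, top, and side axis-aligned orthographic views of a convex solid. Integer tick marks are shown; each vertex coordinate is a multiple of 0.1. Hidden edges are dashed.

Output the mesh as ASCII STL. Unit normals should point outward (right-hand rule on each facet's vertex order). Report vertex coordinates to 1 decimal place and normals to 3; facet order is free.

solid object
 facet normal 0.486 -0.402 0.776
  outer loop
   vertex 2.8 0.4 0.9
   vertex 3.6 3.3 1.9
   vertex 0.6 1.6 2.9
  endloop
 endfacet
 facet normal -0.710 -0.533 -0.461
  outer loop
   vertex 1.3 3.0 0.2
   vertex 2.8 0.4 0.9
   vertex 0.6 1.6 2.9
  endloop
 endfacet
 facet normal 0.776 -0.386 0.499
  outer loop
   vertex 3.4 0.7 0.2
   vertex 3.6 3.3 1.9
   vertex 2.8 0.4 0.9
  endloop
 endfacet
 facet normal -0.543 -0.496 -0.678
  outer loop
   vertex 3.4 0.7 0.2
   vertex 2.8 0.4 0.9
   vertex 1.3 3.0 0.2
  endloop
 endfacet
 facet normal 0.086 0.389 0.917
  outer loop
   vertex 2.2 2.9 2.2
   vertex 0.6 1.6 2.9
   vertex 3.6 3.3 1.9
  endloop
 endfacet
 facet normal -0.529 0.801 0.278
  outer loop
   vertex 2.2 2.9 2.2
   vertex 1.3 3.0 0.2
   vertex 0.6 1.6 2.9
  endloop
 endfacet
 facet normal 0.808 0.278 -0.520
  outer loop
   vertex 2.6 3.4 0.4
   vertex 3.6 3.3 1.9
   vertex 3.4 0.7 0.2
  endloop
 endfacet
 facet normal 0.119 0.108 -0.987
  outer loop
   vertex 2.6 3.4 0.4
   vertex 3.4 0.7 0.2
   vertex 1.3 3.0 0.2
  endloop
 endfacet
 facet normal -0.226 0.950 0.214
  outer loop
   vertex 2.6 3.4 0.4
   vertex 2.2 2.9 2.2
   vertex 3.6 3.3 1.9
  endloop
 endfacet
 facet normal -0.315 0.930 0.188
  outer loop
   vertex 2.6 3.4 0.4
   vertex 1.3 3.0 0.2
   vertex 2.2 2.9 2.2
  endloop
 endfacet
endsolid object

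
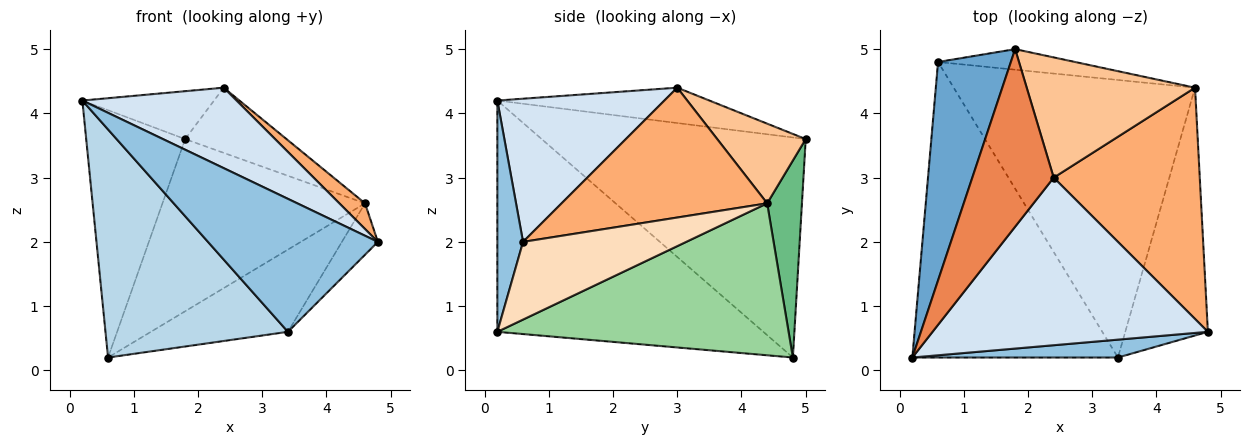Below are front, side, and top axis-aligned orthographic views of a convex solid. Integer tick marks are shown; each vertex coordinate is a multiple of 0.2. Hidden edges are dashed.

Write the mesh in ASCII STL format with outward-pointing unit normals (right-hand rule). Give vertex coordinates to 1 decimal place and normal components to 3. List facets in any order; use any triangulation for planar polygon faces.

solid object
 facet normal -0.894 0.335 0.296
  outer loop
   vertex 0.6 4.8 0.2
   vertex 0.2 0.2 4.2
   vertex 1.8 5.0 3.6
  endloop
 endfacet
 facet normal 0.148 -0.980 0.132
  outer loop
   vertex 3.4 0.2 0.6
   vertex 4.8 0.6 2.0
   vertex 0.2 0.2 4.2
  endloop
 endfacet
 facet normal -0.665 -0.456 -0.591
  outer loop
   vertex 3.4 0.2 0.6
   vertex 0.2 0.2 4.2
   vertex 0.6 4.8 0.2
  endloop
 endfacet
 facet normal 0.424 -0.392 0.816
  outer loop
   vertex 2.4 3.0 4.4
   vertex 0.2 0.2 4.2
   vertex 4.8 0.6 2.0
  endloop
 endfacet
 facet normal -0.387 0.240 0.890
  outer loop
   vertex 2.4 3.0 4.4
   vertex 1.8 5.0 3.6
   vertex 0.2 0.2 4.2
  endloop
 endfacet
 facet normal 0.662 -0.083 0.745
  outer loop
   vertex 4.6 4.4 2.6
   vertex 2.4 3.0 4.4
   vertex 4.8 0.6 2.0
  endloop
 endfacet
 facet normal 0.384 0.440 0.812
  outer loop
   vertex 4.6 4.4 2.6
   vertex 1.8 5.0 3.6
   vertex 2.4 3.0 4.4
  endloop
 endfacet
 facet normal 0.678 0.149 -0.720
  outer loop
   vertex 4.6 4.4 2.6
   vertex 4.8 0.6 2.0
   vertex 3.4 0.2 0.6
  endloop
 endfacet
 facet normal 0.168 0.979 -0.117
  outer loop
   vertex 4.6 4.4 2.6
   vertex 0.6 4.8 0.2
   vertex 1.8 5.0 3.6
  endloop
 endfacet
 facet normal 0.517 0.243 -0.821
  outer loop
   vertex 4.6 4.4 2.6
   vertex 3.4 0.2 0.6
   vertex 0.6 4.8 0.2
  endloop
 endfacet
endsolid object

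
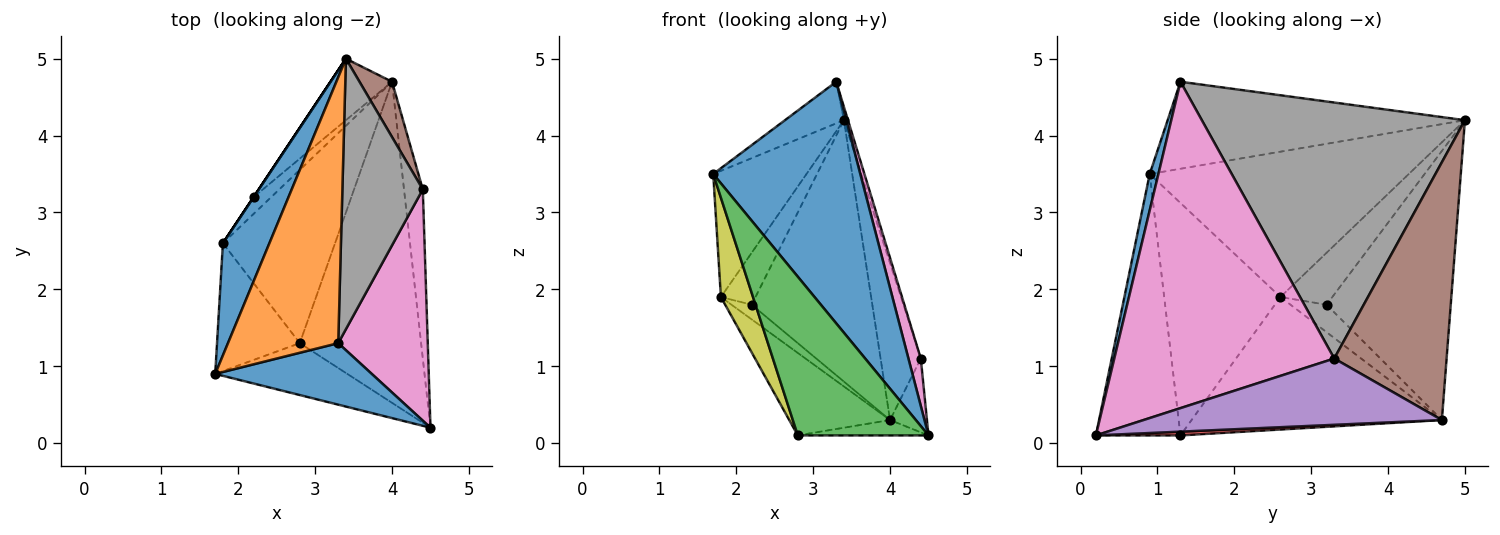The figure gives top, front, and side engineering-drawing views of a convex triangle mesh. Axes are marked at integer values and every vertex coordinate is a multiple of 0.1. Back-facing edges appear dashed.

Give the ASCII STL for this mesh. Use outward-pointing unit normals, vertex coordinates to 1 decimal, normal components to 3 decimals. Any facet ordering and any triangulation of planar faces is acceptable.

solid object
 facet normal 0.057 -0.968 0.246
  outer loop
   vertex 3.3 1.3 4.7
   vertex 1.7 0.9 3.5
   vertex 4.5 0.2 0.1
  endloop
 endfacet
 facet normal -0.615 0.122 0.779
  outer loop
   vertex 3.3 1.3 4.7
   vertex 3.4 5.0 4.2
   vertex 1.7 0.9 3.5
  endloop
 endfacet
 facet normal -0.524 -0.810 -0.265
  outer loop
   vertex 2.8 1.3 0.1
   vertex 4.5 0.2 0.1
   vertex 1.7 0.9 3.5
  endloop
 endfacet
 facet normal 0.031 0.048 -0.998
  outer loop
   vertex 2.8 1.3 0.1
   vertex 4.0 4.7 0.3
   vertex 4.5 0.2 0.1
  endloop
 endfacet
 facet normal 0.955 0.118 -0.271
  outer loop
   vertex 4.4 3.3 1.1
   vertex 4.5 0.2 0.1
   vertex 4.0 4.7 0.3
  endloop
 endfacet
 facet normal 0.935 0.335 0.118
  outer loop
   vertex 4.4 3.3 1.1
   vertex 4.0 4.7 0.3
   vertex 3.4 5.0 4.2
  endloop
 endfacet
 facet normal 0.963 -0.054 0.264
  outer loop
   vertex 4.4 3.3 1.1
   vertex 3.3 1.3 4.7
   vertex 4.5 0.2 0.1
  endloop
 endfacet
 facet normal 0.954 0.015 0.300
  outer loop
   vertex 4.4 3.3 1.1
   vertex 3.4 5.0 4.2
   vertex 3.3 1.3 4.7
  endloop
 endfacet
 facet normal -0.912 -0.252 -0.325
  outer loop
   vertex 1.8 2.6 1.9
   vertex 2.8 1.3 0.1
   vertex 1.7 0.9 3.5
  endloop
 endfacet
 facet normal -0.730 0.294 -0.618
  outer loop
   vertex 1.8 2.6 1.9
   vertex 4.0 4.7 0.3
   vertex 2.8 1.3 0.1
  endloop
 endfacet
 facet normal -0.901 0.324 0.288
  outer loop
   vertex 1.8 2.6 1.9
   vertex 1.7 0.9 3.5
   vertex 3.4 5.0 4.2
  endloop
 endfacet
 facet normal -0.708 0.688 -0.162
  outer loop
   vertex 2.2 3.2 1.8
   vertex 3.4 5.0 4.2
   vertex 4.0 4.7 0.3
  endloop
 endfacet
 facet normal -0.832 0.555 0.000
  outer loop
   vertex 2.2 3.2 1.8
   vertex 1.8 2.6 1.9
   vertex 3.4 5.0 4.2
  endloop
 endfacet
 facet normal -0.762 0.427 -0.488
  outer loop
   vertex 2.2 3.2 1.8
   vertex 4.0 4.7 0.3
   vertex 1.8 2.6 1.9
  endloop
 endfacet
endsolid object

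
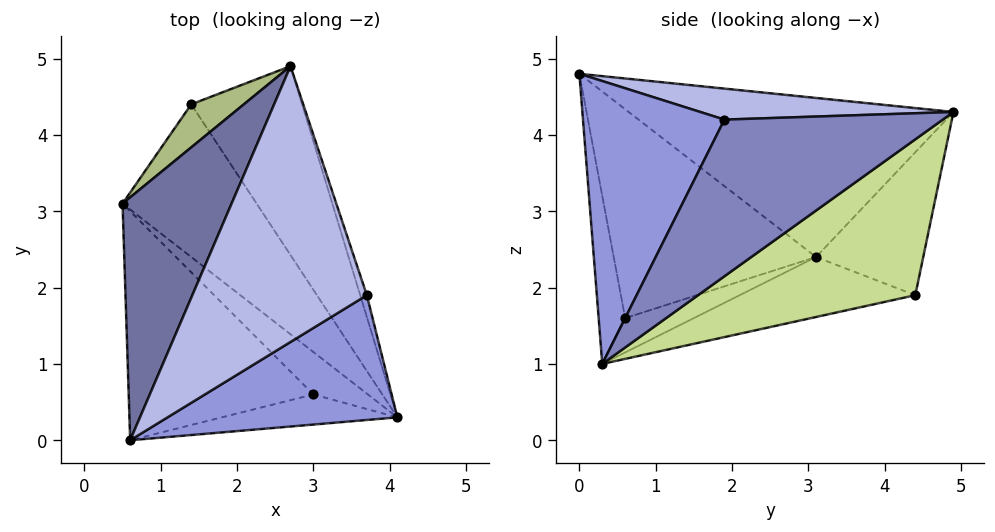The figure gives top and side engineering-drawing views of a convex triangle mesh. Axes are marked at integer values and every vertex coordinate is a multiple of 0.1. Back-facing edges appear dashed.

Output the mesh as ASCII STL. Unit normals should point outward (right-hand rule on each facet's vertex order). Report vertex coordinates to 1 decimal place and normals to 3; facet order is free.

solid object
 facet normal -0.763 0.380 0.523
  outer loop
   vertex 0.6 0.0 4.8
   vertex 2.7 4.9 4.3
   vertex 0.5 3.1 2.4
  endloop
 endfacet
 facet normal 0.948 0.317 -0.040
  outer loop
   vertex 3.7 1.9 4.2
   vertex 4.1 0.3 1.0
   vertex 2.7 4.9 4.3
  endloop
 endfacet
 facet normal 0.531 -0.730 0.431
  outer loop
   vertex 3.7 1.9 4.2
   vertex 0.6 0.0 4.8
   vertex 4.1 0.3 1.0
  endloop
 endfacet
 facet normal 0.175 0.025 0.984
  outer loop
   vertex 3.7 1.9 4.2
   vertex 2.7 4.9 4.3
   vertex 0.6 0.0 4.8
  endloop
 endfacet
 facet normal -0.407 -0.068 -0.911
  outer loop
   vertex 1.4 4.4 1.9
   vertex 4.1 0.3 1.0
   vertex 0.5 3.1 2.4
  endloop
 endfacet
 facet normal -0.739 0.616 0.272
  outer loop
   vertex 1.4 4.4 1.9
   vertex 0.5 3.1 2.4
   vertex 2.7 4.9 4.3
  endloop
 endfacet
 facet normal 0.679 0.553 -0.483
  outer loop
   vertex 1.4 4.4 1.9
   vertex 2.7 4.9 4.3
   vertex 4.1 0.3 1.0
  endloop
 endfacet
 facet normal -0.516 -0.254 -0.818
  outer loop
   vertex 3.0 0.6 1.6
   vertex 0.5 3.1 2.4
   vertex 4.1 0.3 1.0
  endloop
 endfacet
 facet normal -0.660 -0.473 -0.584
  outer loop
   vertex 3.0 0.6 1.6
   vertex 0.6 0.0 4.8
   vertex 0.5 3.1 2.4
  endloop
 endfacet
 facet normal -0.467 -0.737 -0.489
  outer loop
   vertex 3.0 0.6 1.6
   vertex 4.1 0.3 1.0
   vertex 0.6 0.0 4.8
  endloop
 endfacet
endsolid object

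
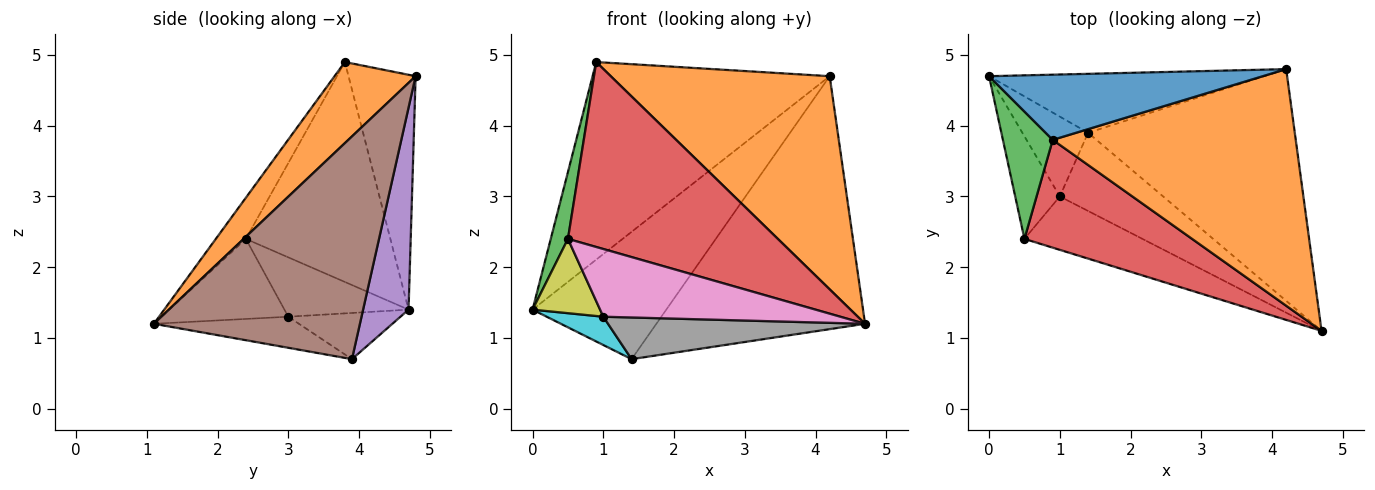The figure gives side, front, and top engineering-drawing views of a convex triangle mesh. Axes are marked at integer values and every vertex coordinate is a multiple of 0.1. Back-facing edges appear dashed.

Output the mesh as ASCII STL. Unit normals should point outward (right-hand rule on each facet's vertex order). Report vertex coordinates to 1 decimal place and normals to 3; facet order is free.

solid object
 facet normal -0.260 0.917 0.303
  outer loop
   vertex 0.9 3.8 4.9
   vertex 4.2 4.8 4.7
   vertex 0.0 4.7 1.4
  endloop
 endfacet
 facet normal 0.241 -0.650 0.721
  outer loop
   vertex 0.9 3.8 4.9
   vertex 4.7 1.1 1.2
   vertex 4.2 4.8 4.7
  endloop
 endfacet
 facet normal -0.969 -0.115 0.220
  outer loop
   vertex 0.5 2.4 2.4
   vertex 0.9 3.8 4.9
   vertex 0.0 4.7 1.4
  endloop
 endfacet
 facet normal -0.123 -0.857 0.500
  outer loop
   vertex 0.5 2.4 2.4
   vertex 4.7 1.1 1.2
   vertex 0.9 3.8 4.9
  endloop
 endfacet
 facet normal 0.295 0.867 -0.401
  outer loop
   vertex 1.4 3.9 0.7
   vertex 0.0 4.7 1.4
   vertex 4.2 4.8 4.7
  endloop
 endfacet
 facet normal 0.589 0.596 -0.546
  outer loop
   vertex 1.4 3.9 0.7
   vertex 4.2 4.8 4.7
   vertex 4.7 1.1 1.2
  endloop
 endfacet
 facet normal -0.387 -0.724 -0.571
  outer loop
   vertex 1.0 3.0 1.3
   vertex 4.7 1.1 1.2
   vertex 0.5 2.4 2.4
  endloop
 endfacet
 facet normal -0.257 -0.455 -0.853
  outer loop
   vertex 1.0 3.0 1.3
   vertex 1.4 3.9 0.7
   vertex 4.7 1.1 1.2
  endloop
 endfacet
 facet normal -0.733 -0.399 -0.551
  outer loop
   vertex 1.0 3.0 1.3
   vertex 0.5 2.4 2.4
   vertex 0.0 4.7 1.4
  endloop
 endfacet
 facet normal -0.552 -0.279 -0.786
  outer loop
   vertex 1.0 3.0 1.3
   vertex 0.0 4.7 1.4
   vertex 1.4 3.9 0.7
  endloop
 endfacet
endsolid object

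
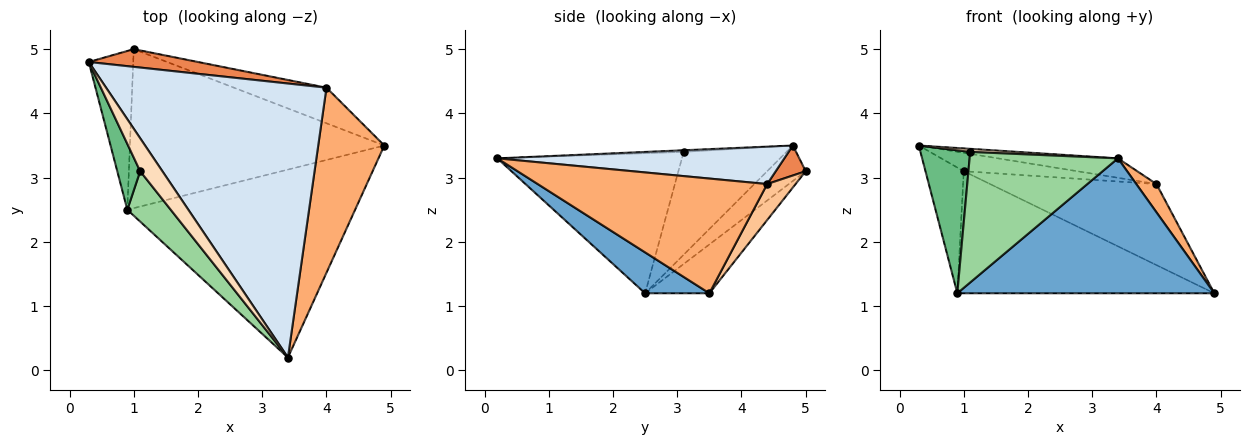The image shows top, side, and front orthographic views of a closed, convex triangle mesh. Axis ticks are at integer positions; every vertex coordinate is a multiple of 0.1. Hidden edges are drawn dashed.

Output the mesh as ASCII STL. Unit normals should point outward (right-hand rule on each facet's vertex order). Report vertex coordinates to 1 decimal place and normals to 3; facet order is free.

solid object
 facet normal 0.144 -0.577 -0.804
  outer loop
   vertex 0.9 2.5 1.2
   vertex 4.9 3.5 1.2
   vertex 3.4 0.2 3.3
  endloop
 endfacet
 facet normal -0.530 0.526 -0.665
  outer loop
   vertex 0.9 2.5 1.2
   vertex 0.3 4.8 3.5
   vertex 1.0 5.0 3.1
  endloop
 endfacet
 facet normal -0.151 0.602 -0.784
  outer loop
   vertex 0.9 2.5 1.2
   vertex 1.0 5.0 3.1
   vertex 4.9 3.5 1.2
  endloop
 endfacet
 facet normal 0.167 0.070 0.983
  outer loop
   vertex 4.0 4.4 2.9
   vertex 0.3 4.8 3.5
   vertex 3.4 0.2 3.3
  endloop
 endfacet
 facet normal 0.187 0.708 0.681
  outer loop
   vertex 4.0 4.4 2.9
   vertex 1.0 5.0 3.1
   vertex 0.3 4.8 3.5
  endloop
 endfacet
 facet normal 0.864 -0.076 0.498
  outer loop
   vertex 4.0 4.4 2.9
   vertex 3.4 0.2 3.3
   vertex 4.9 3.5 1.2
  endloop
 endfacet
 facet normal 0.154 0.905 -0.397
  outer loop
   vertex 4.0 4.4 2.9
   vertex 4.9 3.5 1.2
   vertex 1.0 5.0 3.1
  endloop
 endfacet
 facet normal -0.075 -0.094 0.993
  outer loop
   vertex 1.1 3.1 3.4
   vertex 3.4 0.2 3.3
   vertex 0.3 4.8 3.5
  endloop
 endfacet
 facet normal -0.883 -0.427 0.197
  outer loop
   vertex 1.1 3.1 3.4
   vertex 0.3 4.8 3.5
   vertex 0.9 2.5 1.2
  endloop
 endfacet
 facet normal -0.758 -0.609 0.235
  outer loop
   vertex 1.1 3.1 3.4
   vertex 0.9 2.5 1.2
   vertex 3.4 0.2 3.3
  endloop
 endfacet
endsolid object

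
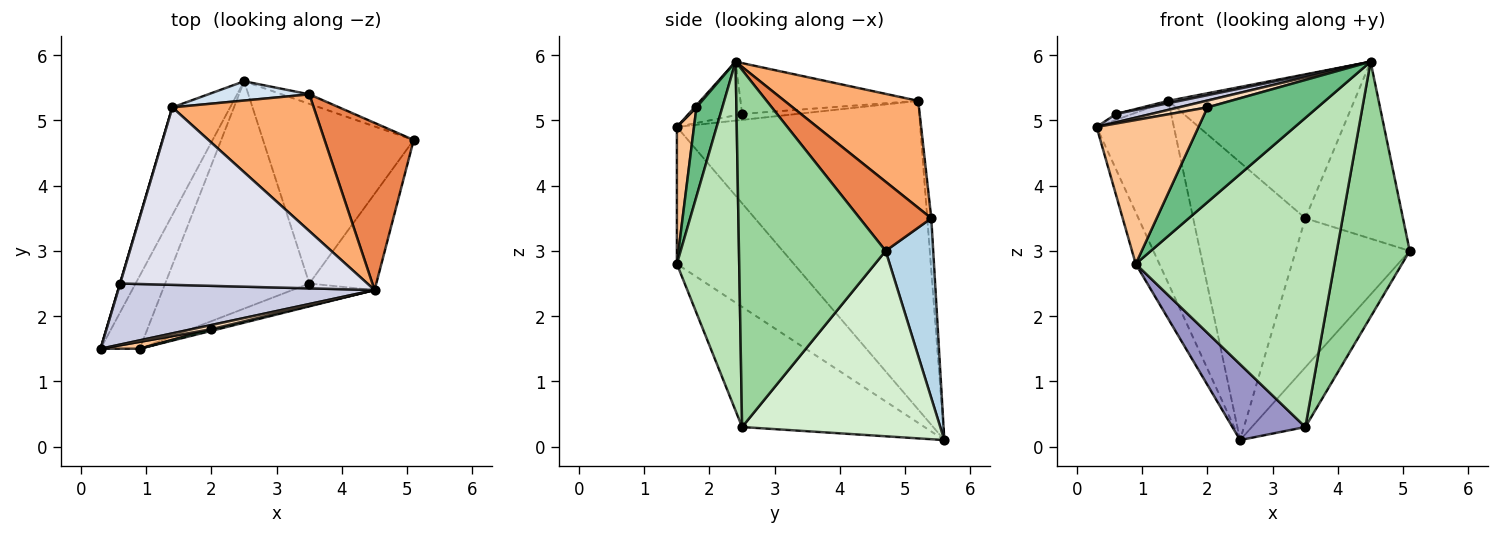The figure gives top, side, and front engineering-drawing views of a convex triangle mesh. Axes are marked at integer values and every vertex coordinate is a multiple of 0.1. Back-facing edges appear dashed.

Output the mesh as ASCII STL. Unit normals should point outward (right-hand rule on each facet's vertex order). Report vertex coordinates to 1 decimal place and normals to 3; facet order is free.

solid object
 facet normal -0.944 0.191 -0.270
  outer loop
   vertex 0.9 1.5 2.8
   vertex 0.3 1.5 4.9
   vertex 2.5 5.6 0.1
  endloop
 endfacet
 facet normal -0.938 0.298 -0.176
  outer loop
   vertex 1.4 5.2 5.3
   vertex 2.5 5.6 0.1
   vertex 0.3 1.5 4.9
  endloop
 endfacet
 facet normal 0.385 0.921 -0.059
  outer loop
   vertex 3.5 5.4 3.5
   vertex 5.1 4.7 3.0
   vertex 2.5 5.6 0.1
  endloop
 endfacet
 facet normal -0.036 0.997 0.069
  outer loop
   vertex 3.5 5.4 3.5
   vertex 2.5 5.6 0.1
   vertex 1.4 5.2 5.3
  endloop
 endfacet
 facet normal 0.470 0.642 0.606
  outer loop
   vertex 3.5 5.4 3.5
   vertex 4.5 2.4 5.9
   vertex 5.1 4.7 3.0
  endloop
 endfacet
 facet normal 0.462 0.643 0.611
  outer loop
   vertex 3.5 5.4 3.5
   vertex 1.4 5.2 5.3
   vertex 4.5 2.4 5.9
  endloop
 endfacet
 facet normal 0.165 -0.985 0.047
  outer loop
   vertex 2.0 1.8 5.2
   vertex 0.3 1.5 4.9
   vertex 0.9 1.5 2.8
  endloop
 endfacet
 facet normal 0.058 -0.851 0.522
  outer loop
   vertex 2.0 1.8 5.2
   vertex 4.5 2.4 5.9
   vertex 0.3 1.5 4.9
  endloop
 endfacet
 facet normal 0.229 -0.973 0.017
  outer loop
   vertex 2.0 1.8 5.2
   vertex 0.9 1.5 2.8
   vertex 4.5 2.4 5.9
  endloop
 endfacet
 facet normal 0.883 -0.439 -0.166
  outer loop
   vertex 3.5 2.5 0.3
   vertex 5.1 4.7 3.0
   vertex 4.5 2.4 5.9
  endloop
 endfacet
 facet normal 0.298 -0.952 -0.070
  outer loop
   vertex 3.5 2.5 0.3
   vertex 4.5 2.4 5.9
   vertex 0.9 1.5 2.8
  endloop
 endfacet
 facet normal 0.760 0.205 -0.617
  outer loop
   vertex 3.5 2.5 0.3
   vertex 2.5 5.6 0.1
   vertex 5.1 4.7 3.0
  endloop
 endfacet
 facet normal -0.620 -0.248 -0.744
  outer loop
   vertex 3.5 2.5 0.3
   vertex 0.9 1.5 2.8
   vertex 2.5 5.6 0.1
  endloop
 endfacet
 facet normal -0.959 0.282 0.028
  outer loop
   vertex 0.6 2.5 5.1
   vertex 1.4 5.2 5.3
   vertex 0.3 1.5 4.9
  endloop
 endfacet
 facet normal -0.202 -0.133 0.970
  outer loop
   vertex 0.6 2.5 5.1
   vertex 0.3 1.5 4.9
   vertex 4.5 2.4 5.9
  endloop
 endfacet
 facet normal -0.201 -0.013 0.979
  outer loop
   vertex 0.6 2.5 5.1
   vertex 4.5 2.4 5.9
   vertex 1.4 5.2 5.3
  endloop
 endfacet
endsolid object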